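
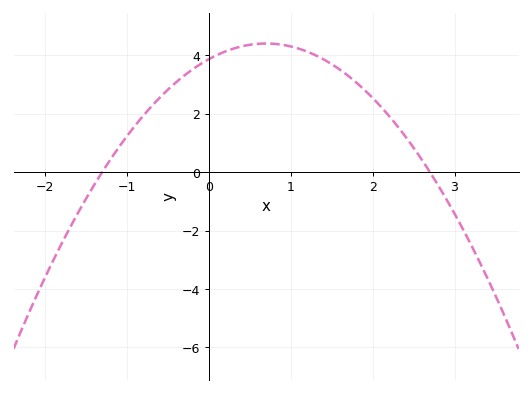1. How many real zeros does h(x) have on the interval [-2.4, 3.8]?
2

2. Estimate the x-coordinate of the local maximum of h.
0.7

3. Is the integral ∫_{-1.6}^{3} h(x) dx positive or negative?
positive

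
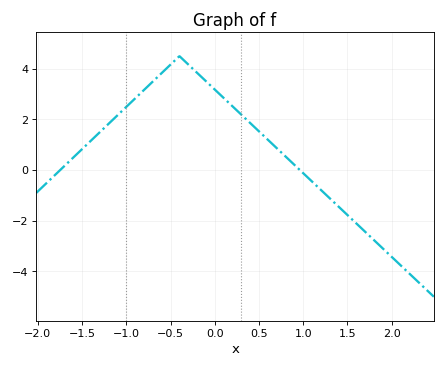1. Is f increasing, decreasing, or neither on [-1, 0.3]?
neither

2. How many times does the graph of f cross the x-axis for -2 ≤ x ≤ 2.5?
2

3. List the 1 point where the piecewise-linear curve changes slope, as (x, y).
(-0.4, 4.5)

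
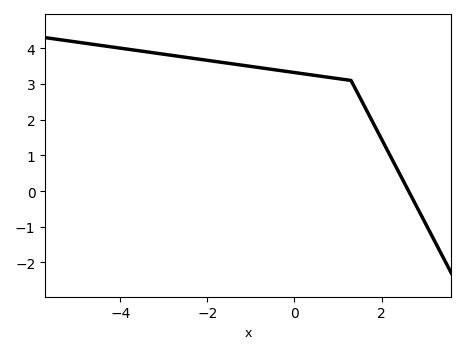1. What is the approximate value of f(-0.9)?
3.48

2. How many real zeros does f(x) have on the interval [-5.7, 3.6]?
1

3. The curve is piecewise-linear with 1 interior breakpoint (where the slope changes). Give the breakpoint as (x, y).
(1.3, 3.1)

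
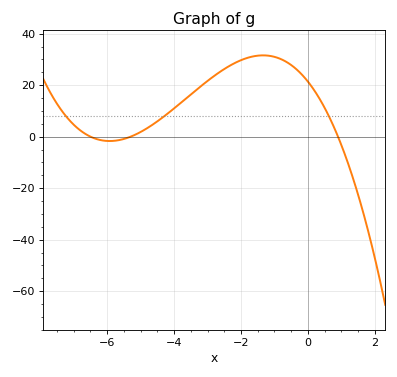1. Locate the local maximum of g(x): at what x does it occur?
-1.34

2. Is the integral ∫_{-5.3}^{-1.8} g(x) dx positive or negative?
positive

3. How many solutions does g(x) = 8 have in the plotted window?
3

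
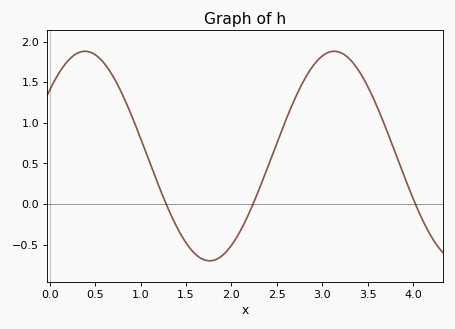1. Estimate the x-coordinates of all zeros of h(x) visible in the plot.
1.28, 2.24, 4.03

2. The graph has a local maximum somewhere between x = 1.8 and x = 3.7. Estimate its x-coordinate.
3.13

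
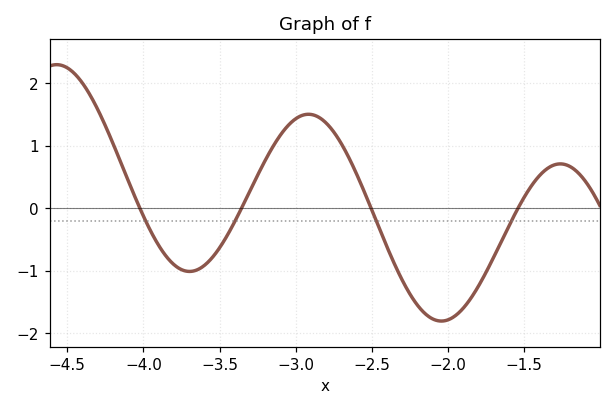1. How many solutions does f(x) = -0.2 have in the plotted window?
4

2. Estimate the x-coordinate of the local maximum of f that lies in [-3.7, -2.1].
-2.9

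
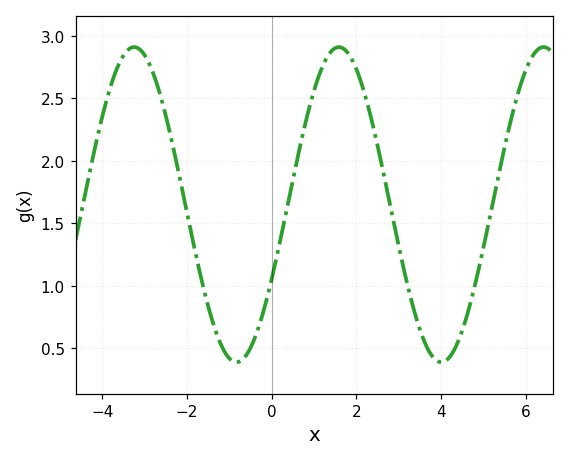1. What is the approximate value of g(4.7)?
0.85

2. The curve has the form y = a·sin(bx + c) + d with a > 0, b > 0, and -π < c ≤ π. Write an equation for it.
y = 1.26sin(1.3x - 0.49) + 1.65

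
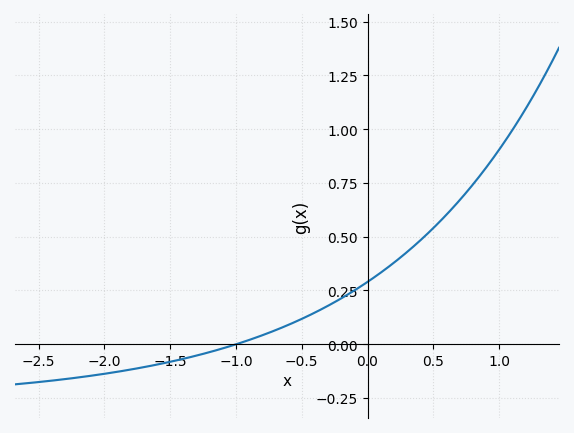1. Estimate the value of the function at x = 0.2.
0.38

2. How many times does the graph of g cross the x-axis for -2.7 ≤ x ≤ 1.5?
1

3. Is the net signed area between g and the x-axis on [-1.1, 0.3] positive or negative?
positive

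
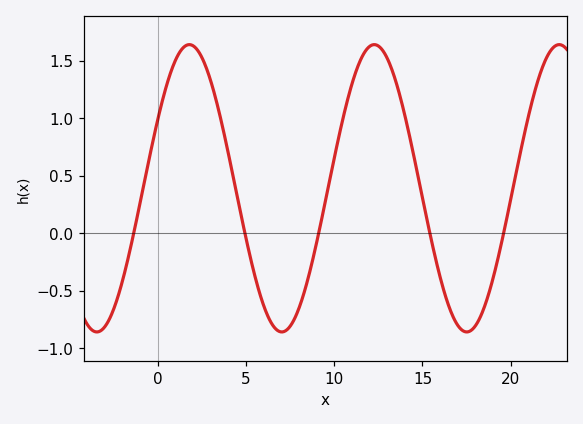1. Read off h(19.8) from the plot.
0.148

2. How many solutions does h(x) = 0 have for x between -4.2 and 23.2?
5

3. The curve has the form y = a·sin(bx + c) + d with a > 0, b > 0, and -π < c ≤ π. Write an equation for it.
y = 1.25sin(0.6x + 0.492) + 0.39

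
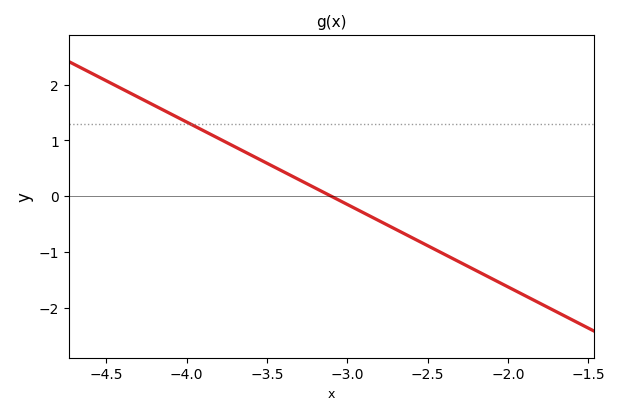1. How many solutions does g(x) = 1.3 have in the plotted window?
1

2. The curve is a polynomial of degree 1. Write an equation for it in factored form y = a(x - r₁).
y = -1.48(x + 3.1)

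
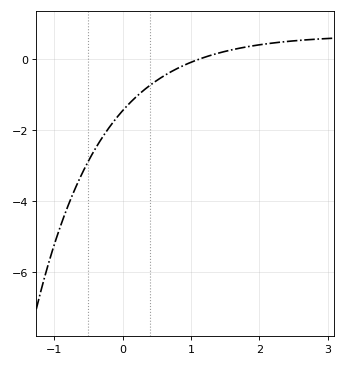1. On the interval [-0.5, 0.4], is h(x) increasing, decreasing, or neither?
increasing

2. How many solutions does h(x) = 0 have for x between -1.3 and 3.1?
1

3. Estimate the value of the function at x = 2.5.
0.6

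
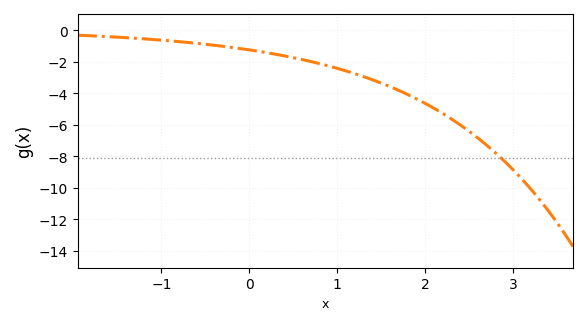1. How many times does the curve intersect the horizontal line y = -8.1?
1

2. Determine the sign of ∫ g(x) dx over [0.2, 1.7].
negative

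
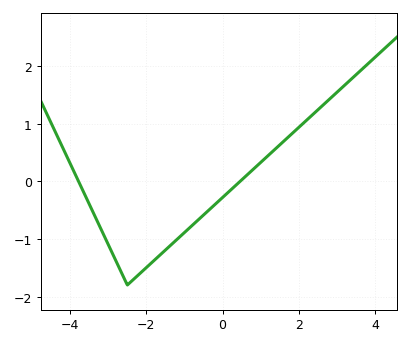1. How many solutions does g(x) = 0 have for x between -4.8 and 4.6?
2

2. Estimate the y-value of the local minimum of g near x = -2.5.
-1.8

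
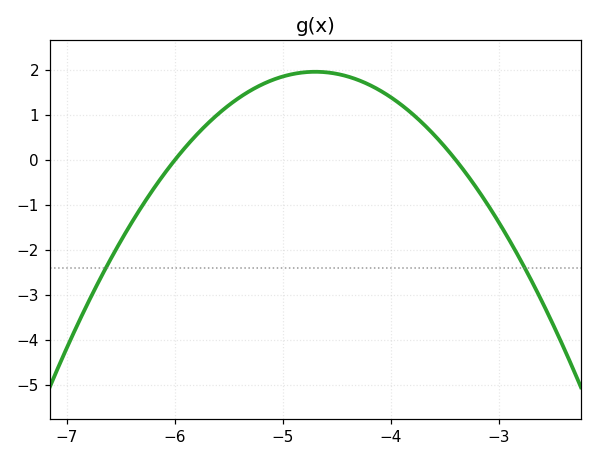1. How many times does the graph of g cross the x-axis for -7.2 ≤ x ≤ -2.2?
2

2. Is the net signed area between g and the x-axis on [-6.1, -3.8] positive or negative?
positive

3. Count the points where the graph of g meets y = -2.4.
2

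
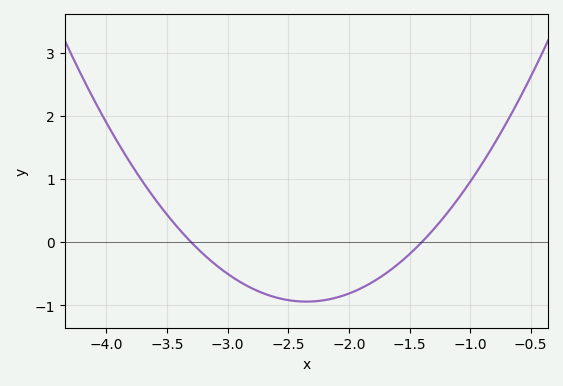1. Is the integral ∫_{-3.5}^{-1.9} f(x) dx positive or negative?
negative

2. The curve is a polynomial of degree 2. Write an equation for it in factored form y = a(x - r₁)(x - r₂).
y = 1.04(x + 3.3)(x + 1.4)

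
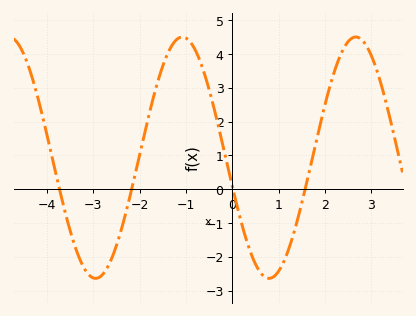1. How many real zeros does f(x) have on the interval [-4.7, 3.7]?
4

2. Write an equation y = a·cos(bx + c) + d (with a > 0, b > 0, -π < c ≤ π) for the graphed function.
y = 3.57cos(1.68x + 1.81) + 0.93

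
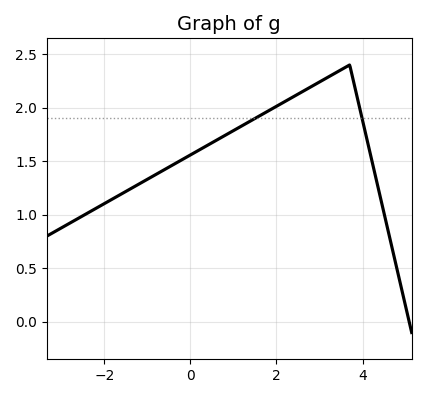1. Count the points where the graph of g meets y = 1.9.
2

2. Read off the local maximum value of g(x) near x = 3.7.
2.4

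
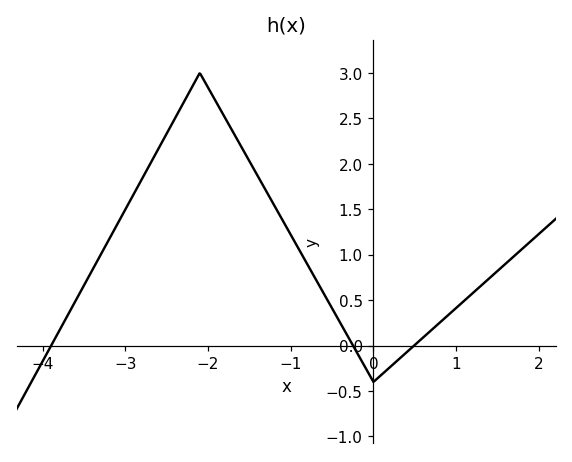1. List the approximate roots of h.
-3.9, -0.2, 0.5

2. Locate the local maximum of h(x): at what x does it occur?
-2.1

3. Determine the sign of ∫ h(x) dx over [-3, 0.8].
positive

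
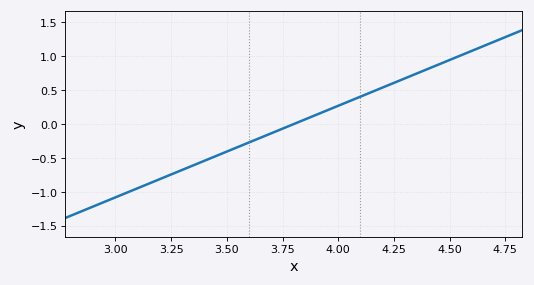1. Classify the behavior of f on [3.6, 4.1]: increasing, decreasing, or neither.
increasing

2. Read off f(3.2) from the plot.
-0.81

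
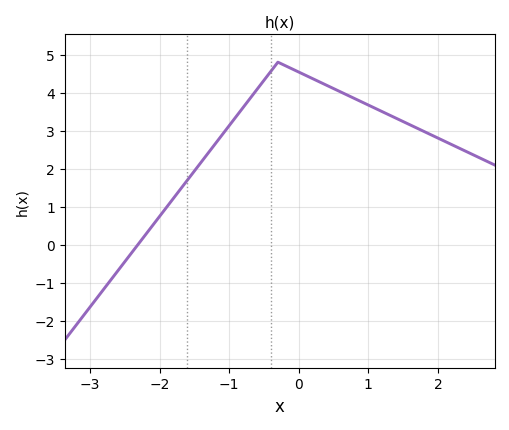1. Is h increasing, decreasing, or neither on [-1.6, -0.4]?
increasing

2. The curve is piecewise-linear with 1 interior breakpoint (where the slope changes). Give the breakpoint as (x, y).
(-0.3, 4.8)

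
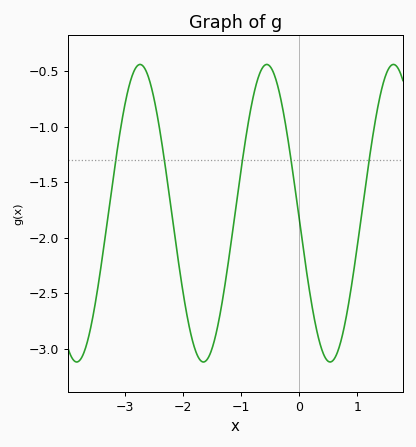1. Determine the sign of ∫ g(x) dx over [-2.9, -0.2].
negative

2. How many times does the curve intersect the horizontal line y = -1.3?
5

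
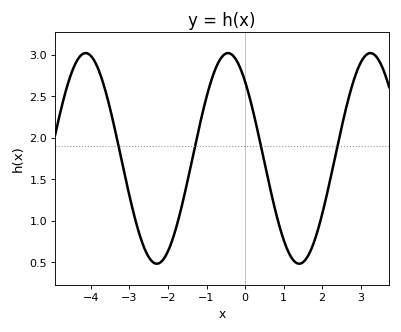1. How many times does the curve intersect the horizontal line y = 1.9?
4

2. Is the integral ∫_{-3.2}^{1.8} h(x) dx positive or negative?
positive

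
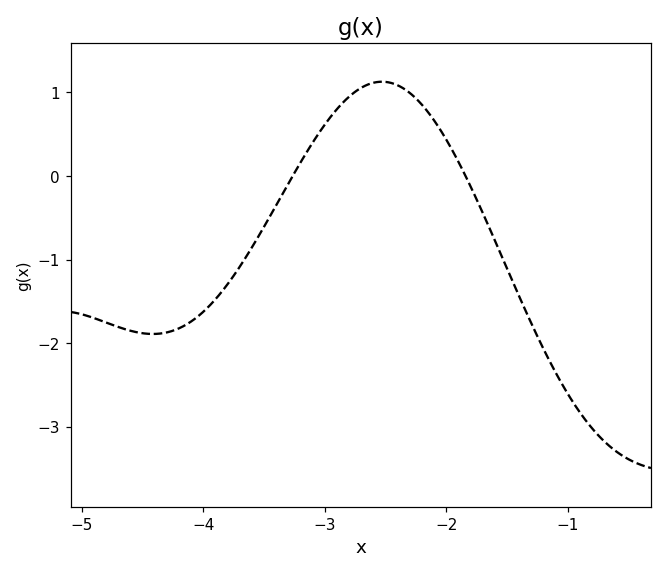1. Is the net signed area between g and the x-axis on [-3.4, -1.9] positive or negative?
positive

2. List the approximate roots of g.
-3.26, -1.84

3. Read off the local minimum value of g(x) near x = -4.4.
-1.89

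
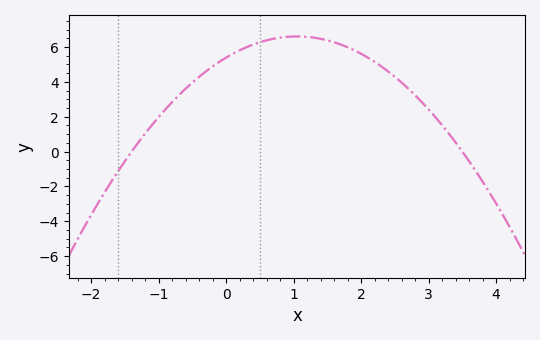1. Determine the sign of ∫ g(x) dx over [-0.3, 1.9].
positive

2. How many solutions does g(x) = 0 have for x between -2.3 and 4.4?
2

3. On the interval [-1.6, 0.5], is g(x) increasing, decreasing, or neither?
increasing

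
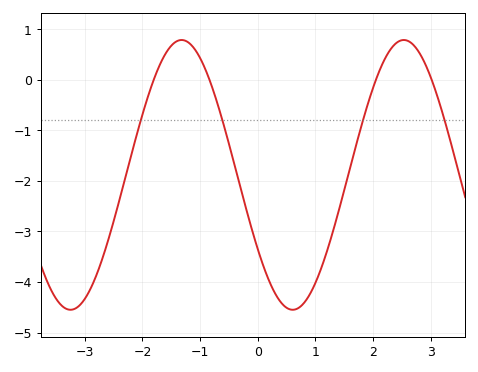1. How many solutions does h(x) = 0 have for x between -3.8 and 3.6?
4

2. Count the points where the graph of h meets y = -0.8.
4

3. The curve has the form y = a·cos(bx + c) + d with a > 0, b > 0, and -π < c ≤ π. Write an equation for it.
y = 2.67cos(1.6x + 2.2) - 1.88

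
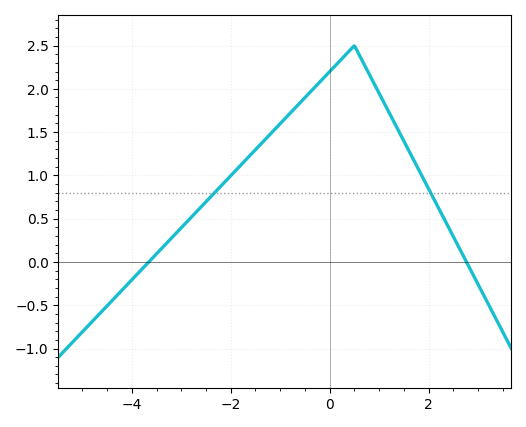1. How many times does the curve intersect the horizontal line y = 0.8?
2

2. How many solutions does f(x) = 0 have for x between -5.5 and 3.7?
2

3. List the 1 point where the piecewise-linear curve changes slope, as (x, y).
(0.5, 2.5)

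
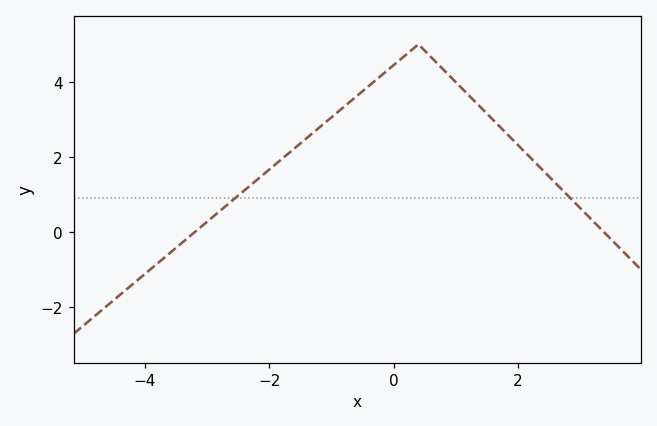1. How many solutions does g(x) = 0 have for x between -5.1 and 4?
2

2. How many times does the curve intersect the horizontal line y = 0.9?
2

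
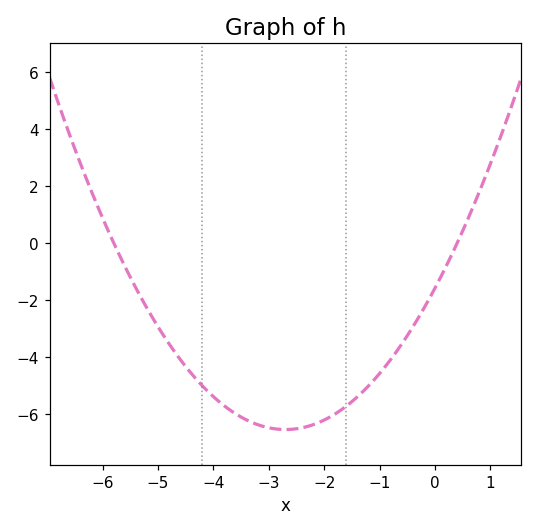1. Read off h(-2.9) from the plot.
-6.51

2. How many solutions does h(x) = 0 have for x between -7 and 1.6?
2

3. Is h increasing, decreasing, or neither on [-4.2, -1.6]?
neither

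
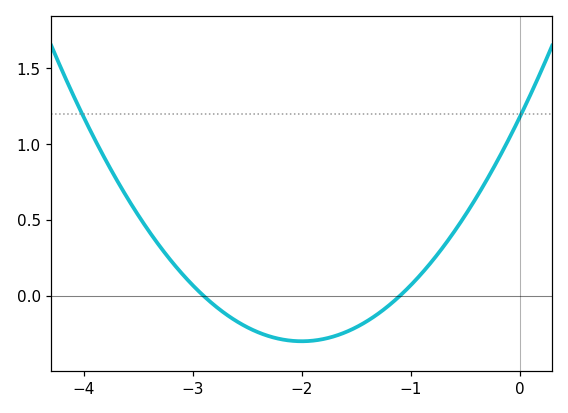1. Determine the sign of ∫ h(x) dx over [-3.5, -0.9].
negative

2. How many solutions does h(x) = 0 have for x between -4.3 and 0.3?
2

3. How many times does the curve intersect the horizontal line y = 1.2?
2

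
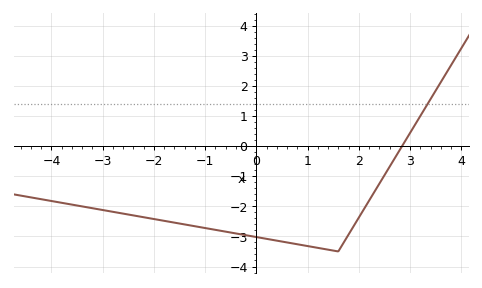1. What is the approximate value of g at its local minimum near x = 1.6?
-3.5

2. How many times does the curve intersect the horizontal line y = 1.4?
1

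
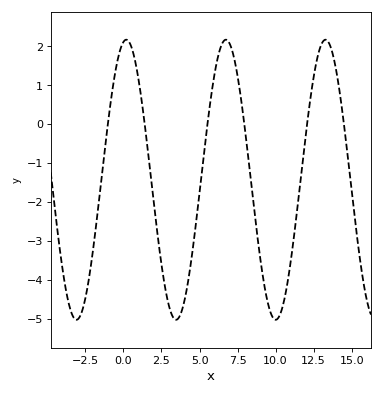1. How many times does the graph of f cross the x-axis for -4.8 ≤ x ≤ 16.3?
6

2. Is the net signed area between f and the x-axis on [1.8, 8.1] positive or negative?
negative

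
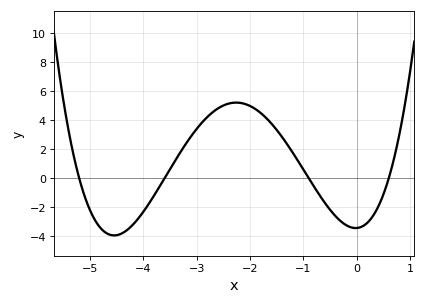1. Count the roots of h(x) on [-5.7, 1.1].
4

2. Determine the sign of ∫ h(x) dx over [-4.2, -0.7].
positive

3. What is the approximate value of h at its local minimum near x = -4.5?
-3.95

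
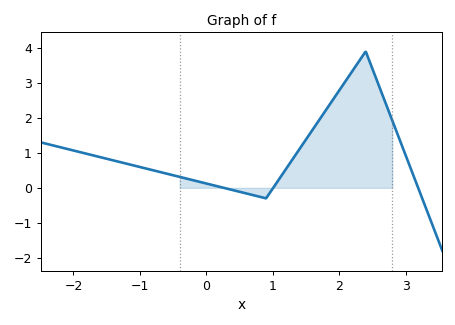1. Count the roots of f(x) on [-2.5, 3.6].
3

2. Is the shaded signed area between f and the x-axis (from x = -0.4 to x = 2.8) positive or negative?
positive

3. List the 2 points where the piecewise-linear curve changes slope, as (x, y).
(0.9, -0.3); (2.4, 3.9)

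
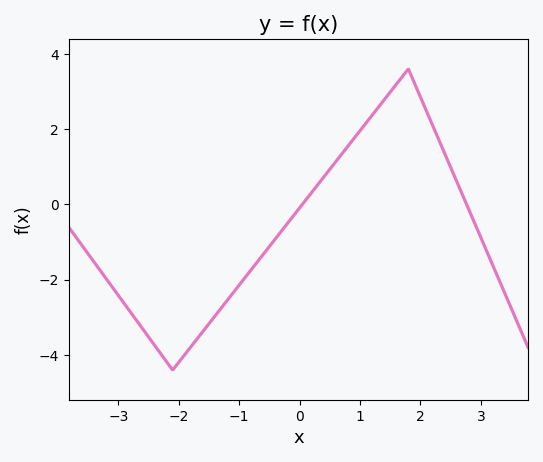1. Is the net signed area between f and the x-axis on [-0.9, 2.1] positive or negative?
positive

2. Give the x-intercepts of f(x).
0, 2.8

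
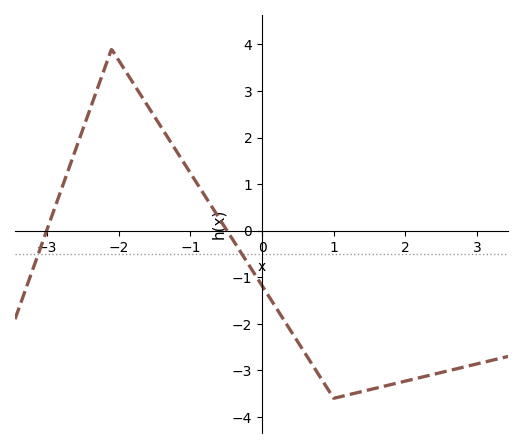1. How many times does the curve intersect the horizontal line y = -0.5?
2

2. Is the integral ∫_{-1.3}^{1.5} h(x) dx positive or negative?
negative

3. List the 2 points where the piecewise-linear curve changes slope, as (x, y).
(-2.1, 3.9); (1, -3.6)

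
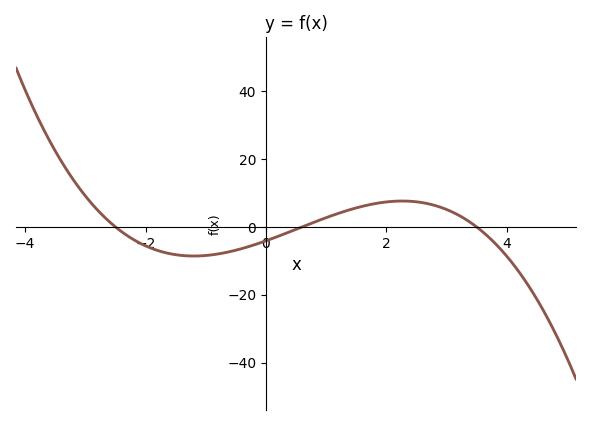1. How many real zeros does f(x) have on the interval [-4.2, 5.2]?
3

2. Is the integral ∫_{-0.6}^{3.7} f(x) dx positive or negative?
positive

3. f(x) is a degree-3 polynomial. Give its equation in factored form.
y = -0.78(x + 2.5)(x - 0.6)(x - 3.5)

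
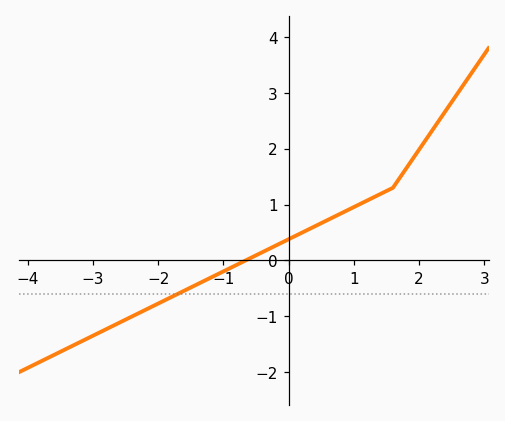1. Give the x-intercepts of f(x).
-0.658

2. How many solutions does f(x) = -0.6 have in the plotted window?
1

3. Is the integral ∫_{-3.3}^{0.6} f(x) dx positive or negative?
negative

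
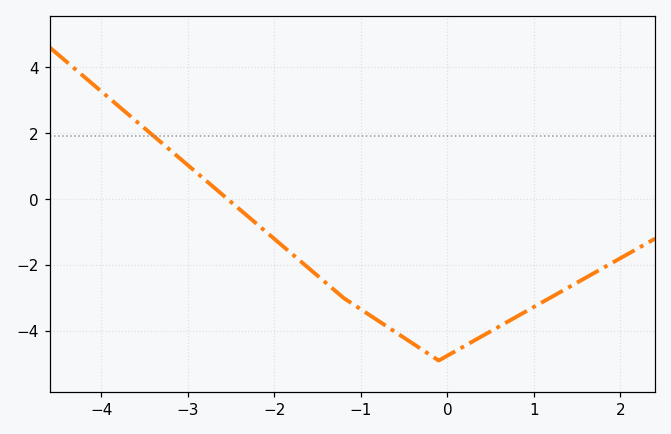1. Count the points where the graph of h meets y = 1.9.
1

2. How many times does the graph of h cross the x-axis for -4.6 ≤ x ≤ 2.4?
1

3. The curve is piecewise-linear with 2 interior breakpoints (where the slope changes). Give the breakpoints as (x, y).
(-1.2, -3); (-0.1, -4.9)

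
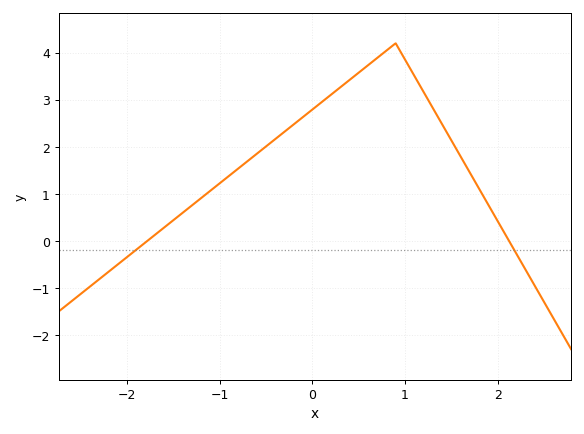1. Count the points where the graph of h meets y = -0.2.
2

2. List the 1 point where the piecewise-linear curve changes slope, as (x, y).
(0.9, 4.2)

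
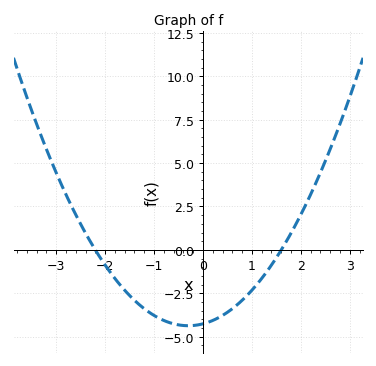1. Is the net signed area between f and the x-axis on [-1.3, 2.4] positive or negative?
negative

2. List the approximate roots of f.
-2.2, 1.6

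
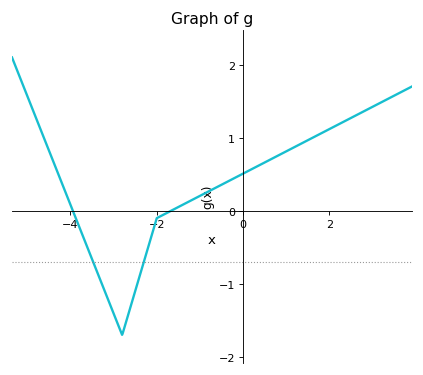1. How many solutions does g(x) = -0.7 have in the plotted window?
2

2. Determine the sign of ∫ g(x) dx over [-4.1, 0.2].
negative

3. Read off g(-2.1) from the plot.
-0.3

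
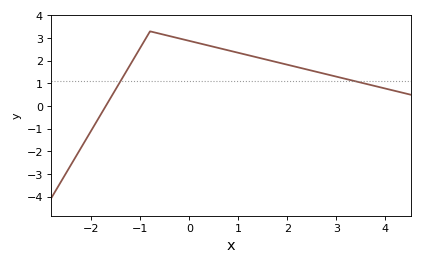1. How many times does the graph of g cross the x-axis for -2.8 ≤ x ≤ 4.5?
1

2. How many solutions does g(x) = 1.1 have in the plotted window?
2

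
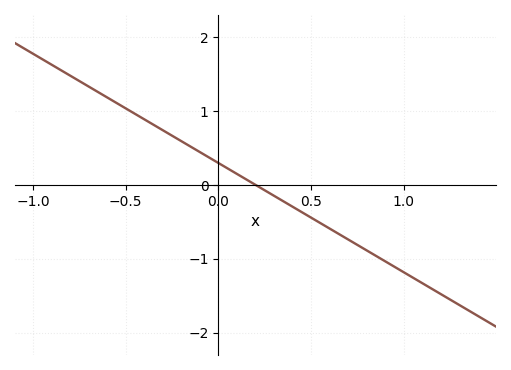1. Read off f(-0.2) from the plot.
0.592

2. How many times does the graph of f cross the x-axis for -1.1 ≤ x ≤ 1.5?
1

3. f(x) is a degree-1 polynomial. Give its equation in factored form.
y = -1.48(x - 0.2)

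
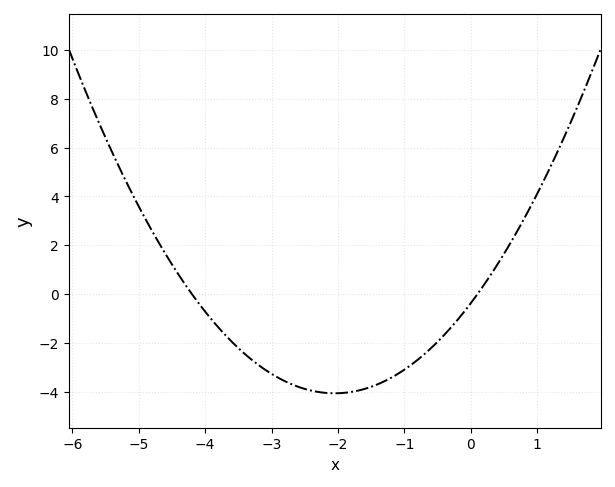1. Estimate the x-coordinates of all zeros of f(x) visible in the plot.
-4.2, 0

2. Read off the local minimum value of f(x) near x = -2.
-4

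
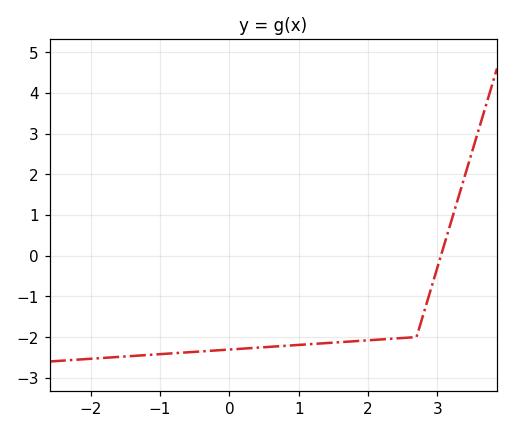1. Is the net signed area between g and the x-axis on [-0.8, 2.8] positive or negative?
negative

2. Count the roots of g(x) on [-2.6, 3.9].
1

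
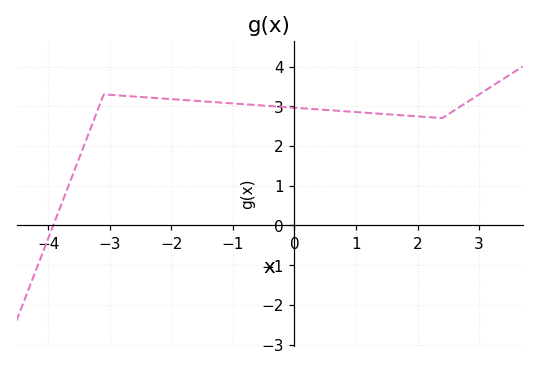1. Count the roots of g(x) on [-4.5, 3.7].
1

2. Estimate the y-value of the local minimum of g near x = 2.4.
2.7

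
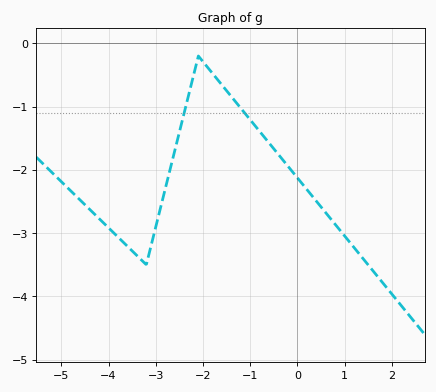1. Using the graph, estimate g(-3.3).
-3.4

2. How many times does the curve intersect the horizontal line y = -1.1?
2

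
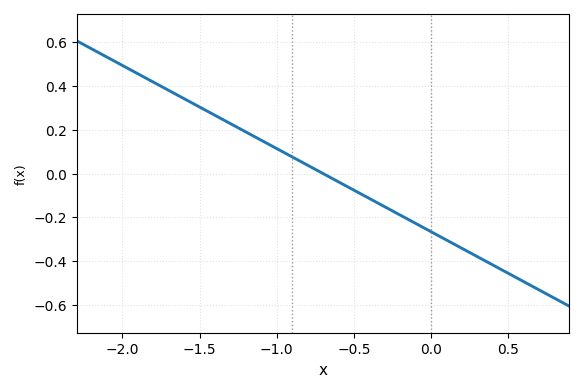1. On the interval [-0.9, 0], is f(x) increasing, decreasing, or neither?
decreasing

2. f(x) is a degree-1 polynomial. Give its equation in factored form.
y = -0.38(x + 0.7)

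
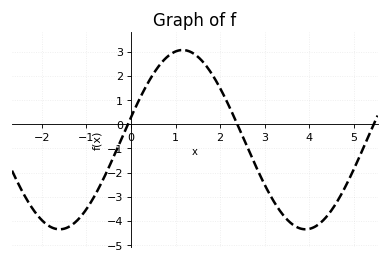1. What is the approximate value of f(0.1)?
0.7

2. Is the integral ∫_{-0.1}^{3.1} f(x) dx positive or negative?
positive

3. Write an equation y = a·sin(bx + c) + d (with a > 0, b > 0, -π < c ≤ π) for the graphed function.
y = 3.71sin(1.1x + 0.25) - 0.64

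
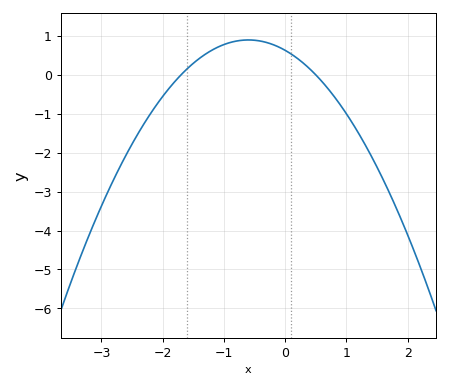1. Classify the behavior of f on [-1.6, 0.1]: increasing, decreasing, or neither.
neither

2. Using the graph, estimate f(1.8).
-3.37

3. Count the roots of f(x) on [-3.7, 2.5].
2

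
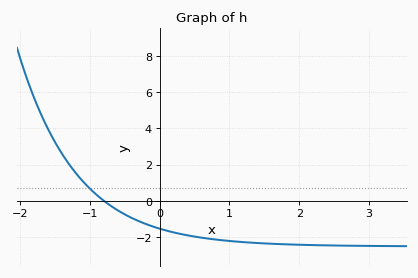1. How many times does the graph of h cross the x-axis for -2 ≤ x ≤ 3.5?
1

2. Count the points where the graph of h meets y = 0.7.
1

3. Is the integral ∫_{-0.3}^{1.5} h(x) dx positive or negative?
negative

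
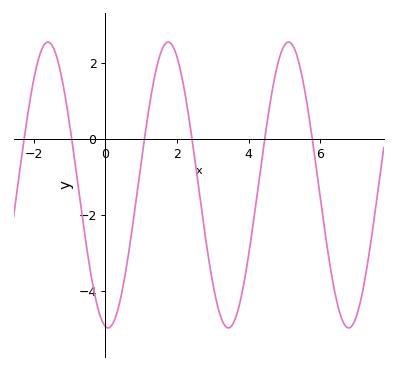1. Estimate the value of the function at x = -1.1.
1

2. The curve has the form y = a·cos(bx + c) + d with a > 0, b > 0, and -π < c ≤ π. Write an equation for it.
y = 3.77cos(1.9x + 3) - 1.21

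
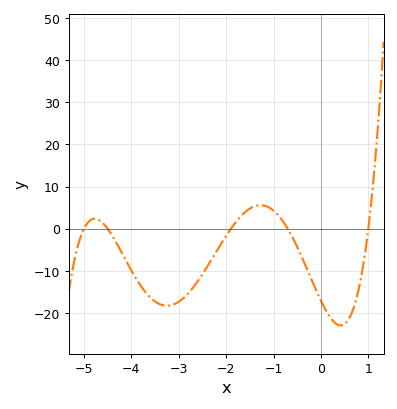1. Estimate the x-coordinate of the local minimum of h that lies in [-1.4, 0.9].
0.416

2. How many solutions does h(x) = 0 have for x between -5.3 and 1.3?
5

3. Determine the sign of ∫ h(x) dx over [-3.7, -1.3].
negative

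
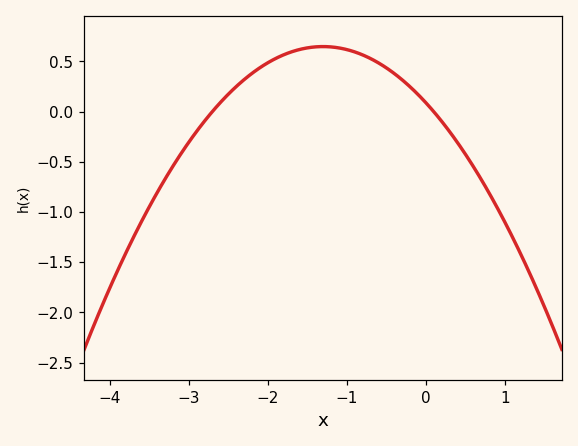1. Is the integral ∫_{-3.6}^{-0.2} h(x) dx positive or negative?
positive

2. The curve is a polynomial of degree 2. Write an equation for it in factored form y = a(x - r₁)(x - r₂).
y = -0.33(x + 2.7)(x - 0.1)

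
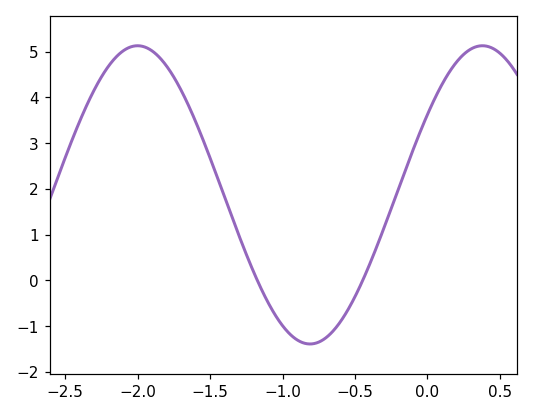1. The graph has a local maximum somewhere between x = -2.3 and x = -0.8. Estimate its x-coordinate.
-2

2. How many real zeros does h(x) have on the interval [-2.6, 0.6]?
2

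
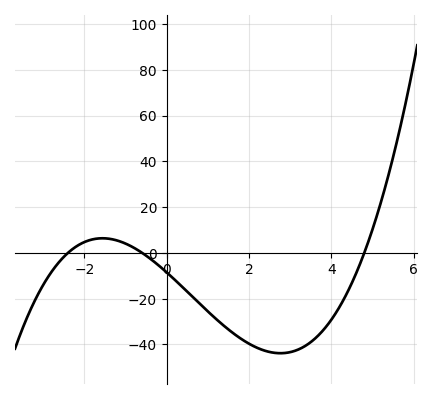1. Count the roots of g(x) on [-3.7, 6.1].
3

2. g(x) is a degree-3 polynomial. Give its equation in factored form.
y = 1.24(x + 2.4)(x + 0.6)(x - 4.8)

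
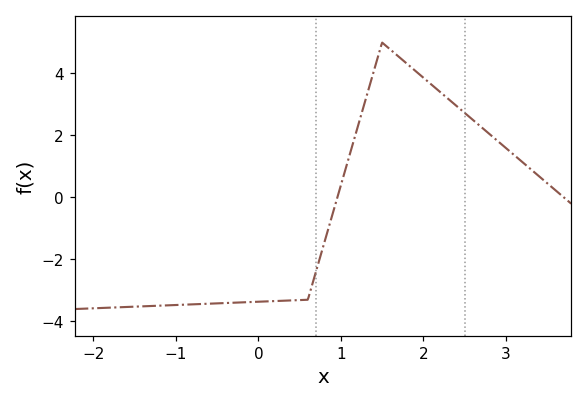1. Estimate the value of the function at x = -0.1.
-3.37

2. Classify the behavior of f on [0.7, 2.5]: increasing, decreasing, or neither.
neither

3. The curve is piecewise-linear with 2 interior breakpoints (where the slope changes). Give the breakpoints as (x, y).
(0.6, -3.3); (1.5, 5)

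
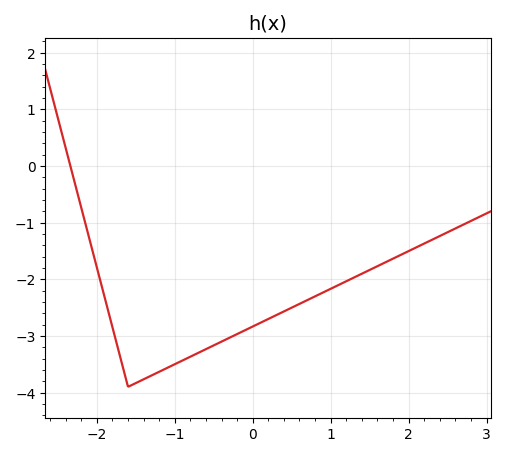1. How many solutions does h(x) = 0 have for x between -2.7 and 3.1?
1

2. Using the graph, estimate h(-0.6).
-3.2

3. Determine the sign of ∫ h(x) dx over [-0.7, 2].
negative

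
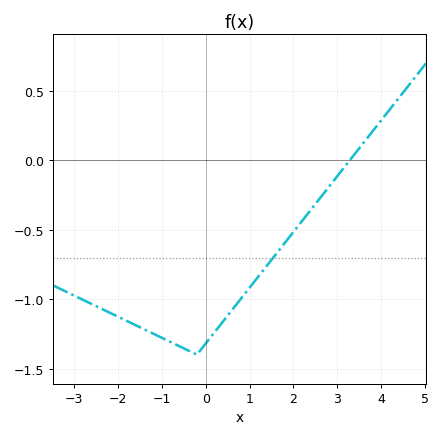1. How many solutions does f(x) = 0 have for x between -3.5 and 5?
1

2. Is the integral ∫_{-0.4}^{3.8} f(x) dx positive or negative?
negative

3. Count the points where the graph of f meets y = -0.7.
1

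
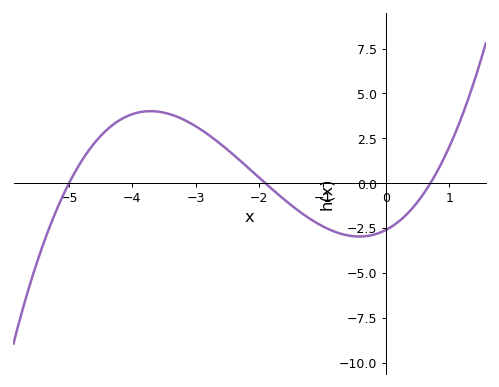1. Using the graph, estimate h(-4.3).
3.2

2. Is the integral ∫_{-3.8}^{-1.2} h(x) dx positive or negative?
positive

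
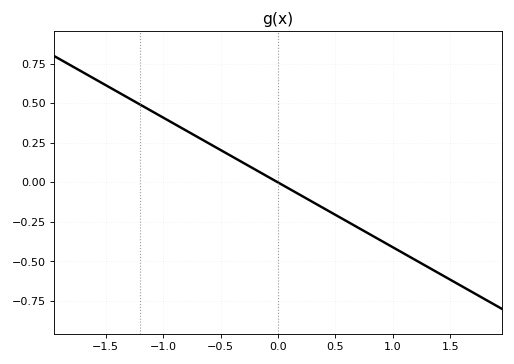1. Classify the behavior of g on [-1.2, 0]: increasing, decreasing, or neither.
decreasing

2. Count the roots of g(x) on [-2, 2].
1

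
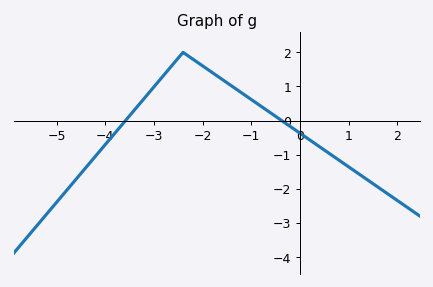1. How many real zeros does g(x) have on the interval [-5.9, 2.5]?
2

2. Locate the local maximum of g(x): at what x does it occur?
-2.4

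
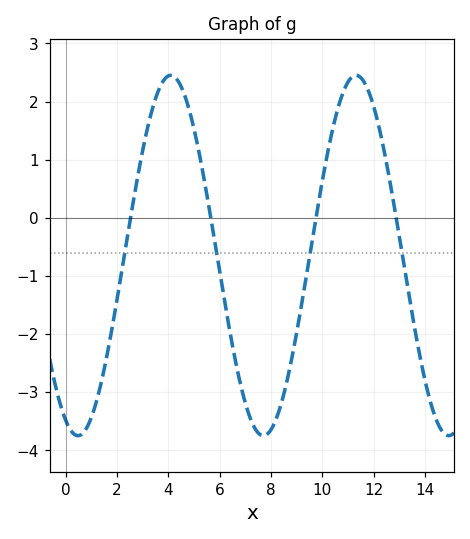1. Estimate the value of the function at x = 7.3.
-3.56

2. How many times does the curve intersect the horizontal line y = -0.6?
4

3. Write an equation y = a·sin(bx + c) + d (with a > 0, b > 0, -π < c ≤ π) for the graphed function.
y = 3.1sin(0.87x - 1.99) - 0.65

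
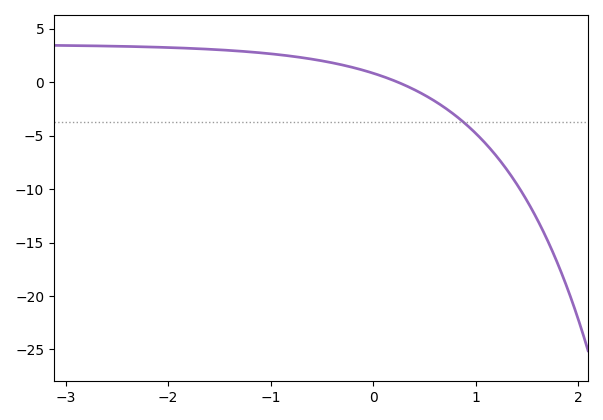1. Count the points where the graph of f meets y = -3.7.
1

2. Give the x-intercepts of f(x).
0.2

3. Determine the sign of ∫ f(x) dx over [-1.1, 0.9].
positive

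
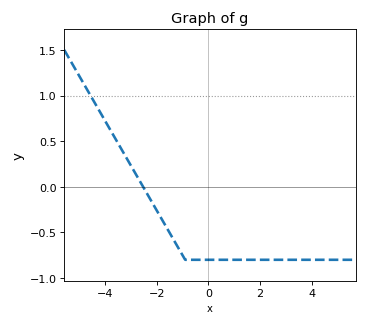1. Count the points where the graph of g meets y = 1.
1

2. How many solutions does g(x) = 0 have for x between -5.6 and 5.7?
1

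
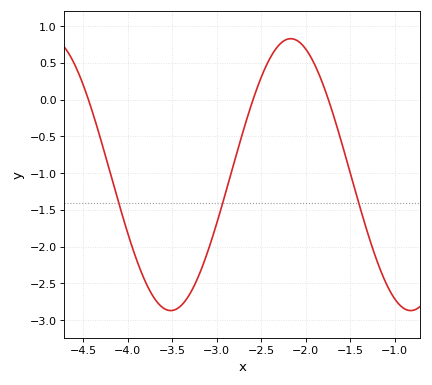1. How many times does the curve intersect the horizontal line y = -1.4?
3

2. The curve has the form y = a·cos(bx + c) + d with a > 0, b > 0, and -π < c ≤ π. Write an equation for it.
y = 1.85cos(2.3x - 1.2) - 1.02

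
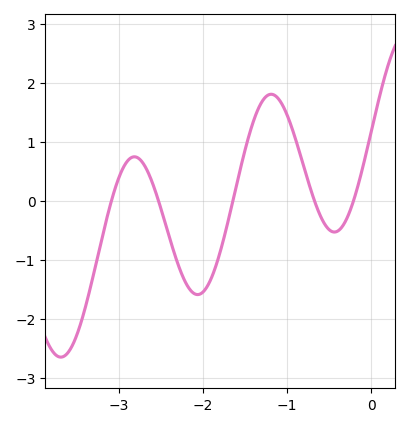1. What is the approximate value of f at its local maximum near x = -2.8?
0.7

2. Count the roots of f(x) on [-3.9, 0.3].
5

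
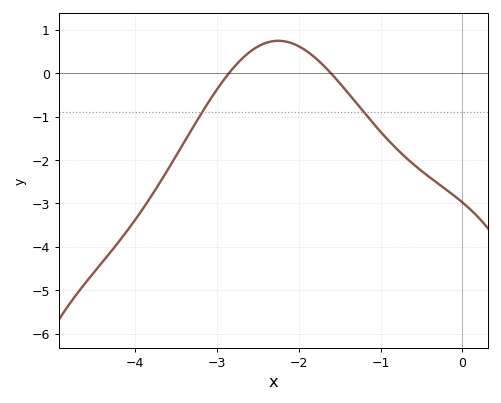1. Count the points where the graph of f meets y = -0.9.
2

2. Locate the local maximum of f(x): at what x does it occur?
-2.3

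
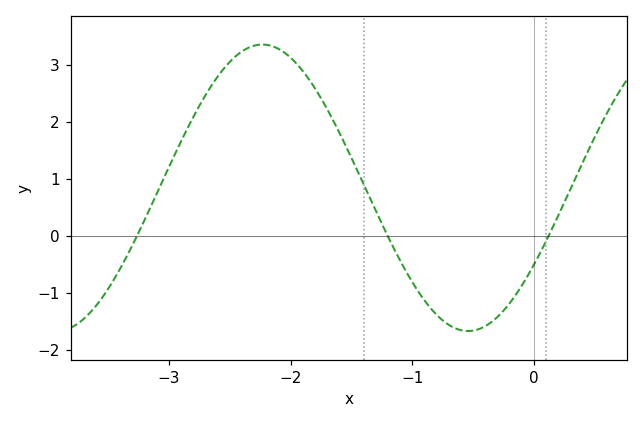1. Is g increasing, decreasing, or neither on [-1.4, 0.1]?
neither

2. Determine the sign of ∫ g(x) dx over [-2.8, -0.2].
positive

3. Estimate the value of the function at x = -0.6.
-1.7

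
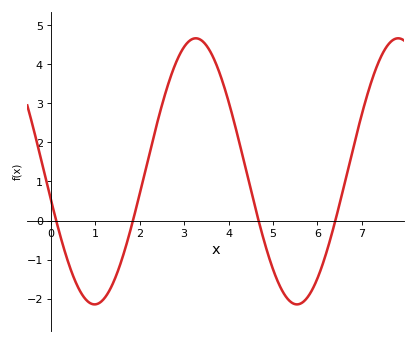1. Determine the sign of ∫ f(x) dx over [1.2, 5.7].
positive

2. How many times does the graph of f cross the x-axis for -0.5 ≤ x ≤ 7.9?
4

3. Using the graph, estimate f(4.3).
1.74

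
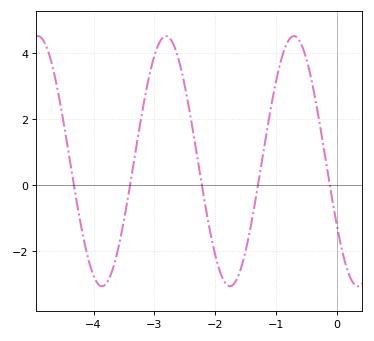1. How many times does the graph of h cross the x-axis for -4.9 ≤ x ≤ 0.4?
5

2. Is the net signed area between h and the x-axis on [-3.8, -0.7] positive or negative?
positive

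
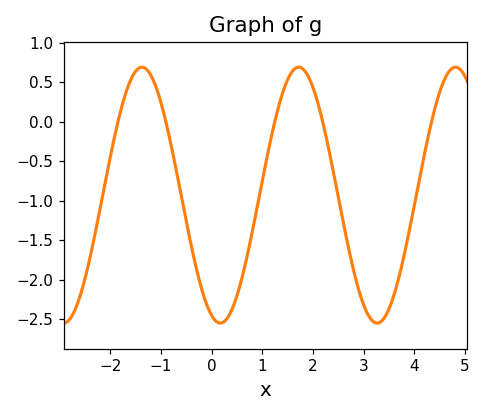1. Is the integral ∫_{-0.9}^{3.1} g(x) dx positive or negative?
negative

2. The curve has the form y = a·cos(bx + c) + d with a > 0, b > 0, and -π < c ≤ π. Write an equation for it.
y = 1.62cos(2.03x + 2.79) - 0.93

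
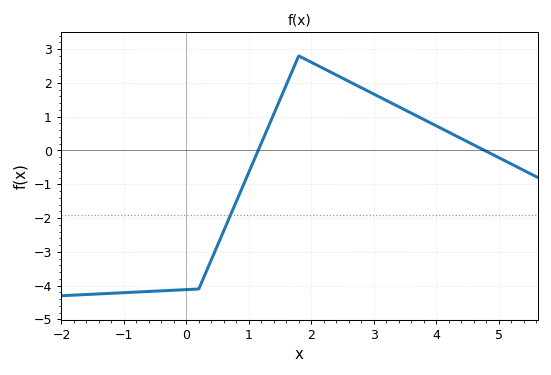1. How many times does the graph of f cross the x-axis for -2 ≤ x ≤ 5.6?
2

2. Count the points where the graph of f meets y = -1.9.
1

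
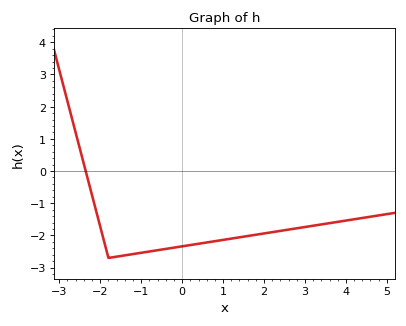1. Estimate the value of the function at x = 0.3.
-2.28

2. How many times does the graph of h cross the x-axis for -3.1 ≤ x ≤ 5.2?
1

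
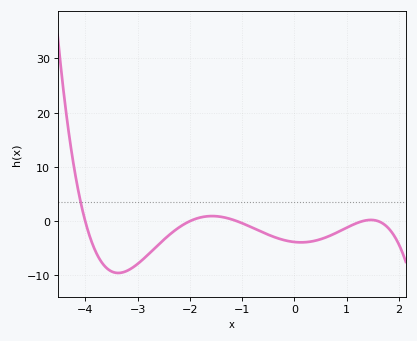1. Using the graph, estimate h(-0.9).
-0.788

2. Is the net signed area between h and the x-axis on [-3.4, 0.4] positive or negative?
negative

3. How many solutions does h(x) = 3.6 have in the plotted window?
1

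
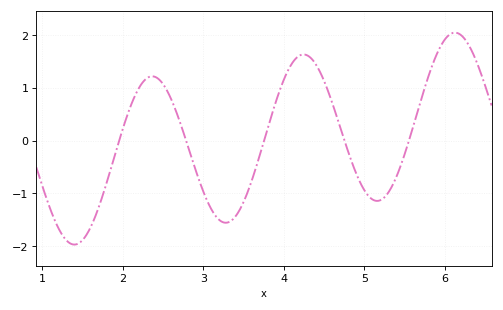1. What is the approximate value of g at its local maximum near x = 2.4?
1.2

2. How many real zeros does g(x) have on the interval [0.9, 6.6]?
5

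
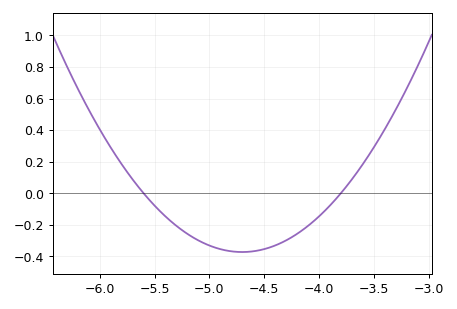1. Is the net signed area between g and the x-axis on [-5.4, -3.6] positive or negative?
negative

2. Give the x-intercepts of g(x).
-5.6, -3.8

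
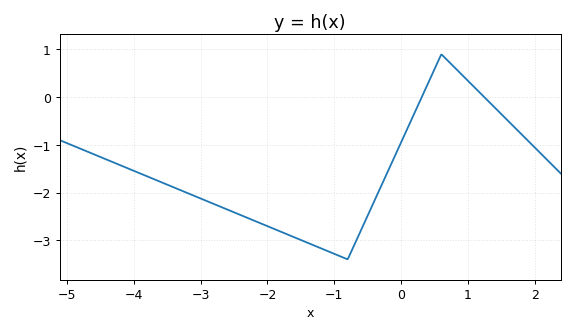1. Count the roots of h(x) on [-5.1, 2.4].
2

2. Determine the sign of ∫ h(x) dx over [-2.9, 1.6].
negative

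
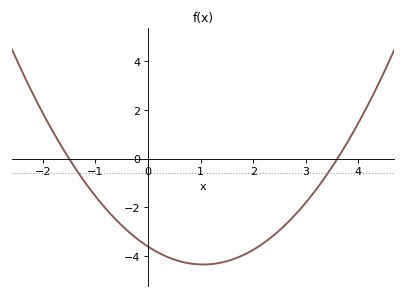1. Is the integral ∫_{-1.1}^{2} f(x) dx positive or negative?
negative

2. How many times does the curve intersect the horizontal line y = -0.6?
2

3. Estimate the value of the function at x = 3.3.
-0.965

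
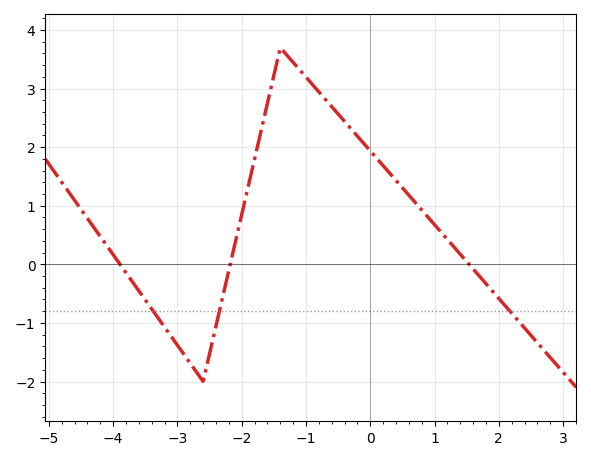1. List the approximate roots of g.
-3.8, -2.2, 1.6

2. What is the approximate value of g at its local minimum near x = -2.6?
-2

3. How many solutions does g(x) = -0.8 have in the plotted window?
3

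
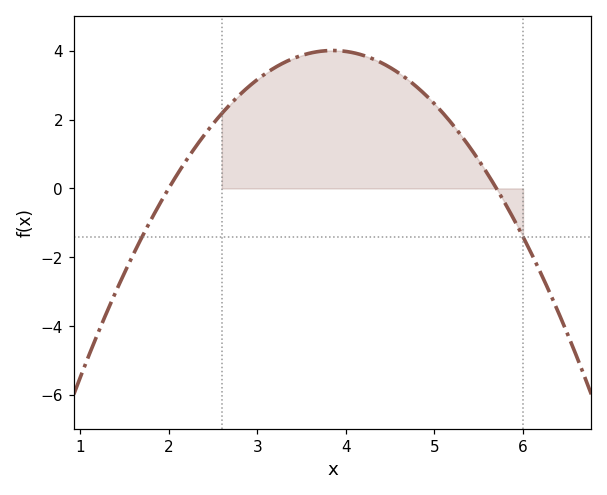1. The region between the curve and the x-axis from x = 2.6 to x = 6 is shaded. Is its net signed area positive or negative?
positive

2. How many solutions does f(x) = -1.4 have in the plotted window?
2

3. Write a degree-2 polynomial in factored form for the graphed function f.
y = -1.17(x - 2)(x - 5.7)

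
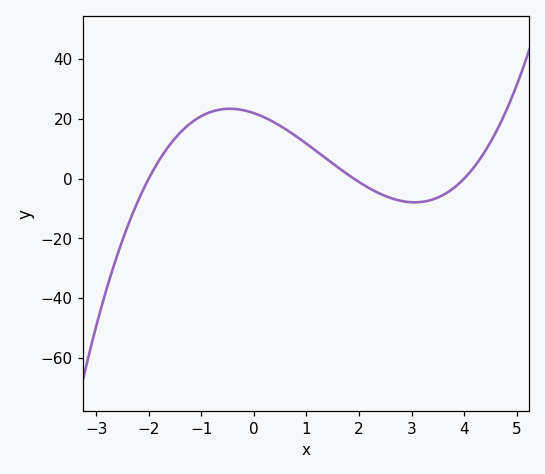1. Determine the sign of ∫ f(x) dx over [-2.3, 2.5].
positive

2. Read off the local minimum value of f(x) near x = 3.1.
-8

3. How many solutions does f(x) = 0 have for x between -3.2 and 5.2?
3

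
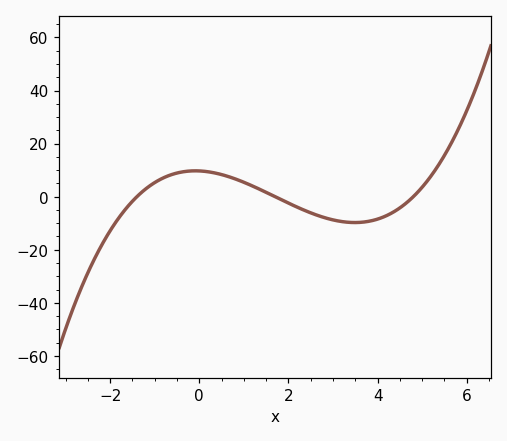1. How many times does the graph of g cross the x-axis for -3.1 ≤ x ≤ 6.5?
3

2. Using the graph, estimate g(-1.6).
-3.59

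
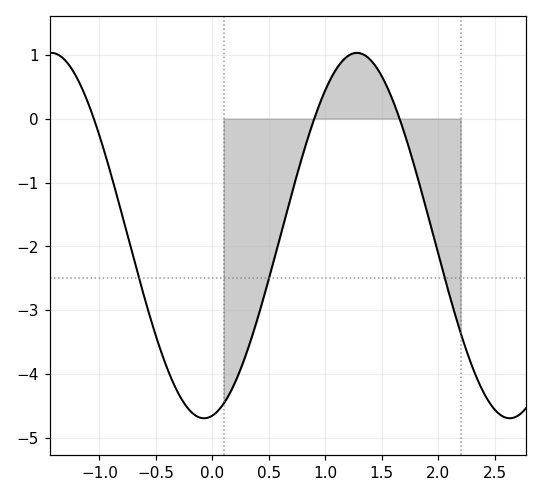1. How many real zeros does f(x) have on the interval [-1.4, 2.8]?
3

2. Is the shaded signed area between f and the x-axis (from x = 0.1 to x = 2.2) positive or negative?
negative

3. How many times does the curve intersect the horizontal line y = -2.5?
3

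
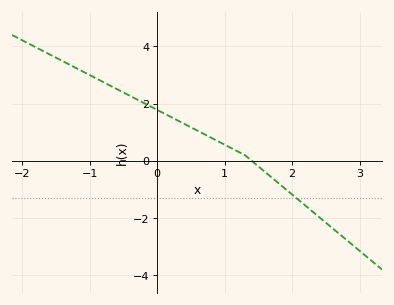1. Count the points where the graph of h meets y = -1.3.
1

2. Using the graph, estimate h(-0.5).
2.4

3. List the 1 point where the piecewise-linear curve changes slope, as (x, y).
(1.3, 0.2)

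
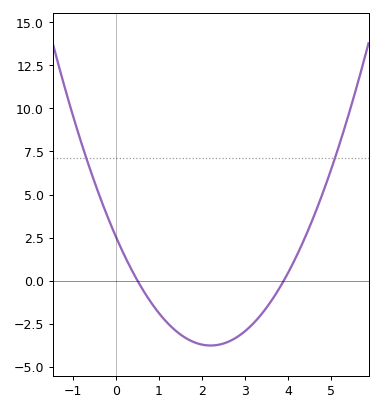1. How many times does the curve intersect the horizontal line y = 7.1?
2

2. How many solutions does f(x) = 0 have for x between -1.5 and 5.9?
2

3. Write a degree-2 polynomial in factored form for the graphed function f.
y = 1.3(x - 0.5)(x - 3.9)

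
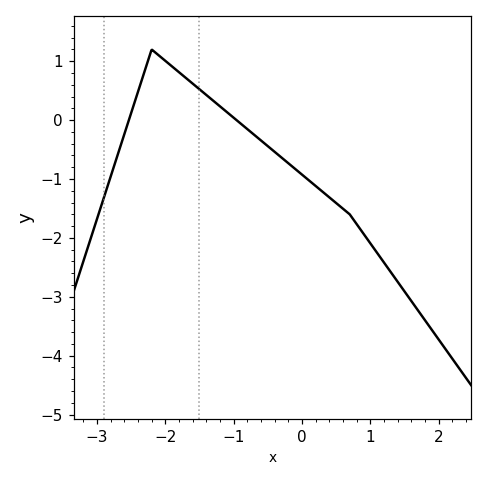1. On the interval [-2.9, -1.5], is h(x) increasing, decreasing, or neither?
neither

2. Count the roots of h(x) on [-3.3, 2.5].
2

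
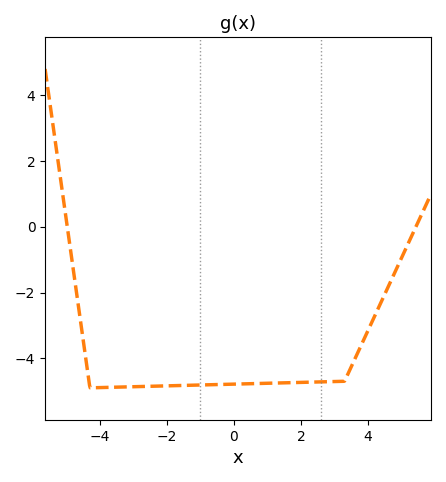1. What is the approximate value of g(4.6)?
-1.83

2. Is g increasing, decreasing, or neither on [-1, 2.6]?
increasing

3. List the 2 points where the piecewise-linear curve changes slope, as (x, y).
(-4.3, -4.9); (3.3, -4.7)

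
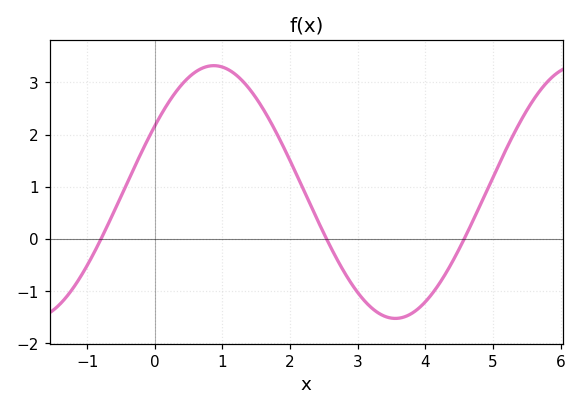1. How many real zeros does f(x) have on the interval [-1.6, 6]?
3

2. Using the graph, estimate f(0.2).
2.61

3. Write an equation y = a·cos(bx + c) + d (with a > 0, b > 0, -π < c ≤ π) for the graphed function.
y = 2.42cos(1.17x - 1.02) + 0.9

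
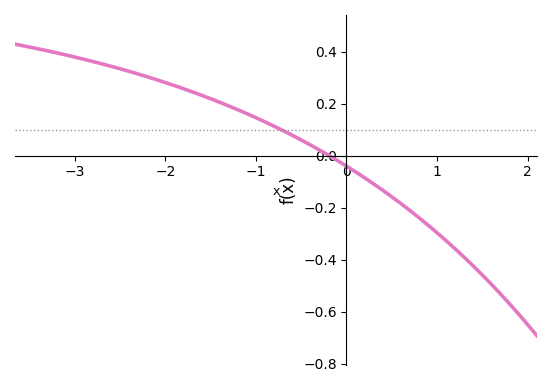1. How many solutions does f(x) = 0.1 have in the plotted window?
1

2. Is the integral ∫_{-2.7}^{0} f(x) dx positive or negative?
positive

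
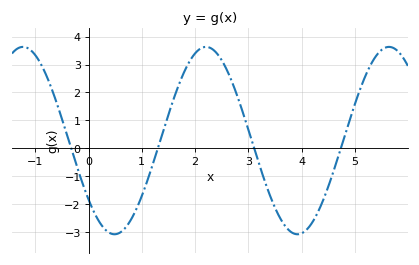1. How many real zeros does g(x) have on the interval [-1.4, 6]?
4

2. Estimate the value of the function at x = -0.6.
1.64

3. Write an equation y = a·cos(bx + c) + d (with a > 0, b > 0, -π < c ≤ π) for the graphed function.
y = 3.35cos(1.83x + 2.25) + 0.28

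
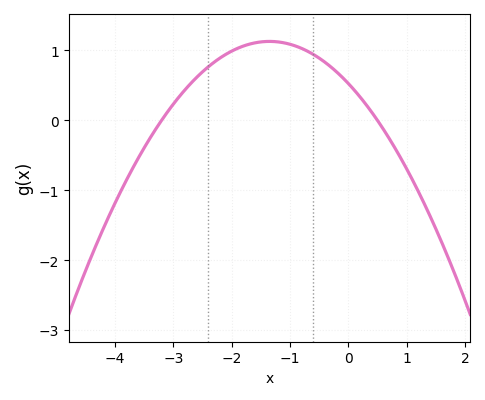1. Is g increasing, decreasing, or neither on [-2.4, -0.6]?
neither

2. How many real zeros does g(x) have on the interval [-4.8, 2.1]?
2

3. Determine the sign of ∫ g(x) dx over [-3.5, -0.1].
positive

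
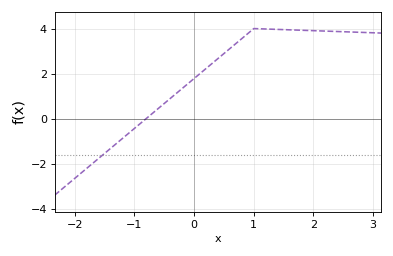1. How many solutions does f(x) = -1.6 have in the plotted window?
1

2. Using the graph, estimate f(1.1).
4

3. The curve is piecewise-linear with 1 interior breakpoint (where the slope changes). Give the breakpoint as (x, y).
(1, 4)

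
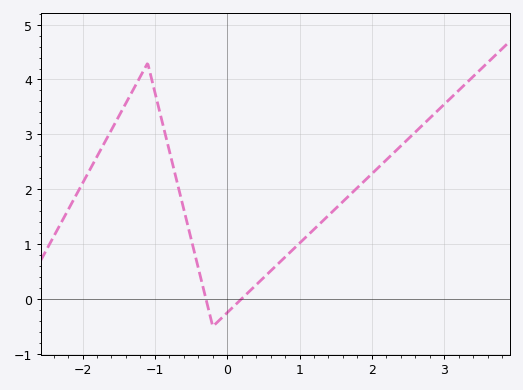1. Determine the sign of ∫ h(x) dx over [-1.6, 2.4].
positive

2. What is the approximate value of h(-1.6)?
3.1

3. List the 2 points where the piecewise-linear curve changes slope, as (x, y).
(-1.1, 4.3); (-0.2, -0.5)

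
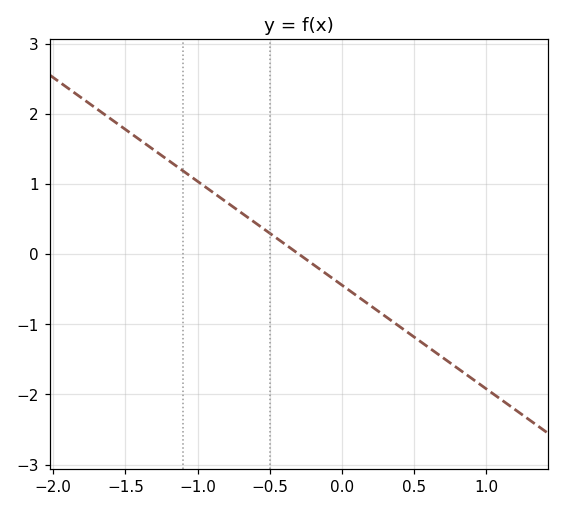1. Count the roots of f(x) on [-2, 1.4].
1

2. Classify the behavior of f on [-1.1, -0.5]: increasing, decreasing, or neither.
decreasing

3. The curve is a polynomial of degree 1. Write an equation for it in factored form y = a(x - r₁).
y = -1.48(x + 0.3)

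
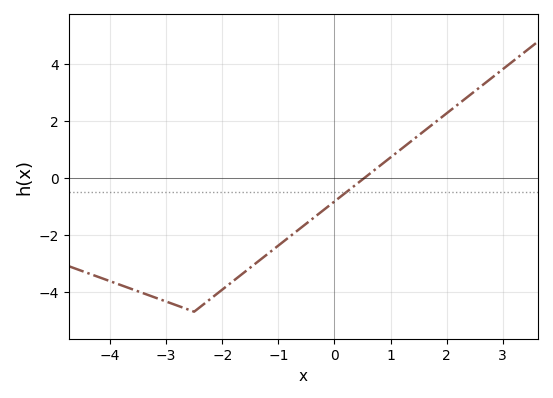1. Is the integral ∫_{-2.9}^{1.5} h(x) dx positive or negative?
negative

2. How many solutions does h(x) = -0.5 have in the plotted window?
1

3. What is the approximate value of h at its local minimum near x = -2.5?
-4.7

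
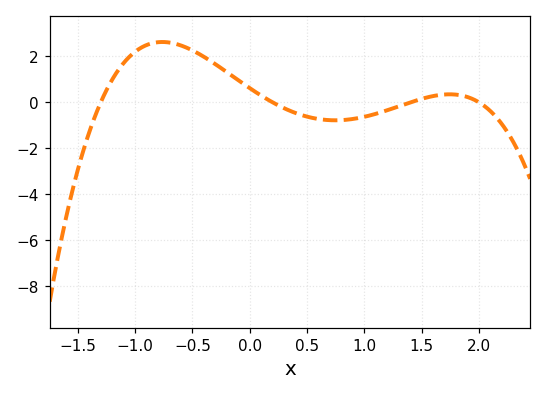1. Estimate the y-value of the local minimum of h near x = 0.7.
-0.8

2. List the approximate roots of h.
-1.3, 0.2, 1.4, 2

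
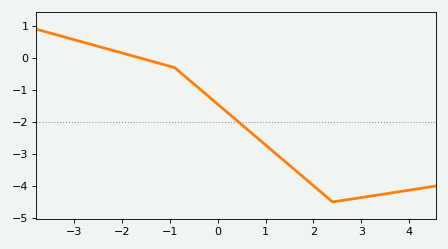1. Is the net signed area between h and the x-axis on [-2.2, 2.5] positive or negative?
negative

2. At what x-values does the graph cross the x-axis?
-1.62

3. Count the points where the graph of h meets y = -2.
1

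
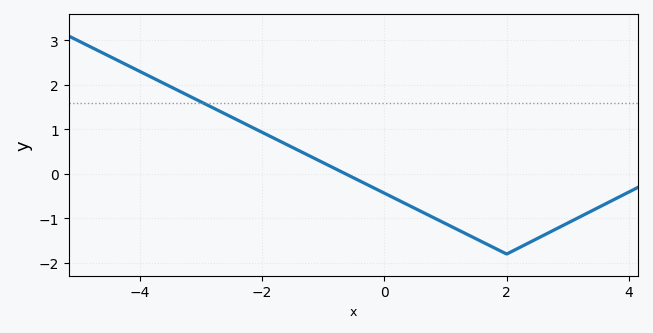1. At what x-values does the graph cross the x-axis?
-0.6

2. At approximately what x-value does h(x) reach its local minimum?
2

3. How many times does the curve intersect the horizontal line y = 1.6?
1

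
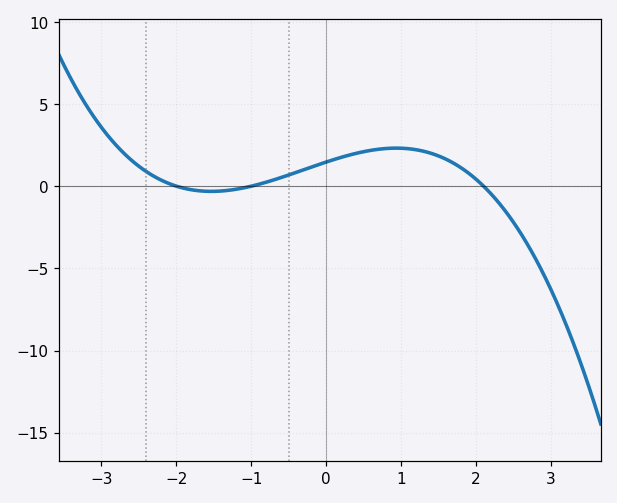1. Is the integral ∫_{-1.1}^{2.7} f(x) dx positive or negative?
positive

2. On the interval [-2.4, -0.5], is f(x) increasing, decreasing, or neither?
neither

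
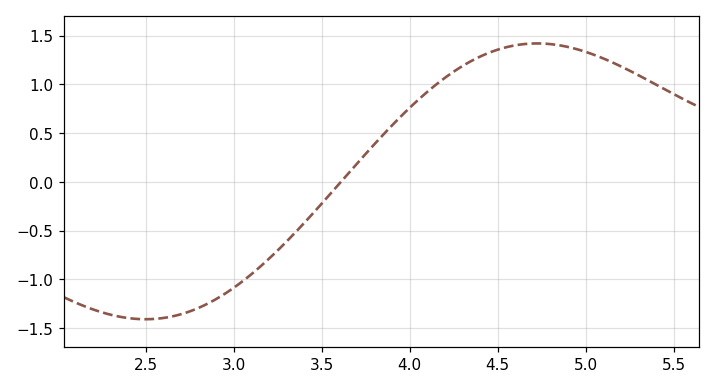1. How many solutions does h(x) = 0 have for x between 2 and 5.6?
1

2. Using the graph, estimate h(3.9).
0.6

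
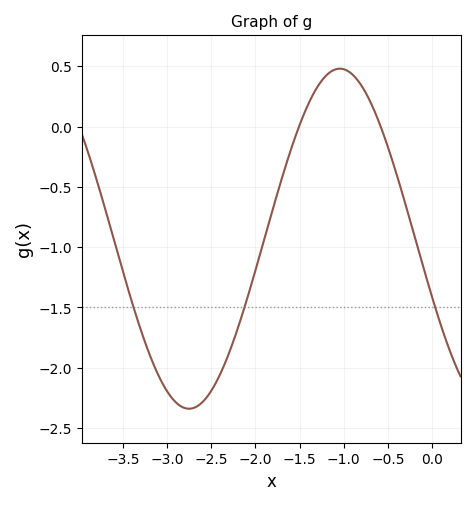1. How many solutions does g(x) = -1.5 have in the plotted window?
3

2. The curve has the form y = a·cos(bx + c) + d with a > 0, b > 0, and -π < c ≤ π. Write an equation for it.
y = 1.41cos(1.84x + 1.92) - 0.93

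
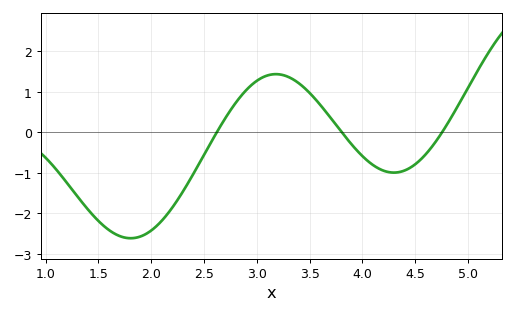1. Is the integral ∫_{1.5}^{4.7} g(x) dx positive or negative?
negative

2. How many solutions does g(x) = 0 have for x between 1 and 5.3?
3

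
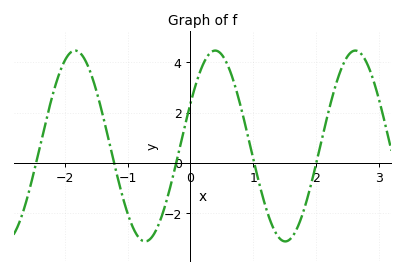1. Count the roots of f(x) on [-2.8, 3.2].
5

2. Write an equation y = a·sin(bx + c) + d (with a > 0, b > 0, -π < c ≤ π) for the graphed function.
y = 3.79sin(2.8x + 0.46) + 0.67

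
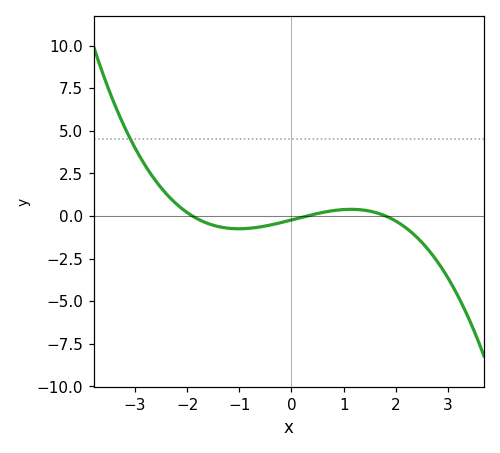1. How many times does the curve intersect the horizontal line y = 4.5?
1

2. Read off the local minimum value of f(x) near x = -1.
-1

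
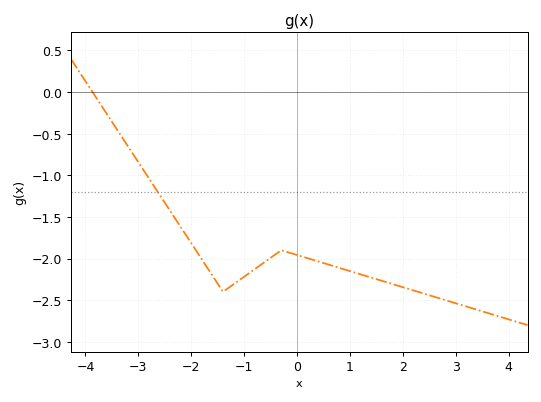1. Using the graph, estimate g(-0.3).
-1.9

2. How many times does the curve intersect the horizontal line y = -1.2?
1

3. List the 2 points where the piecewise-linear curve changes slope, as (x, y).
(-1.4, -2.4); (-0.3, -1.9)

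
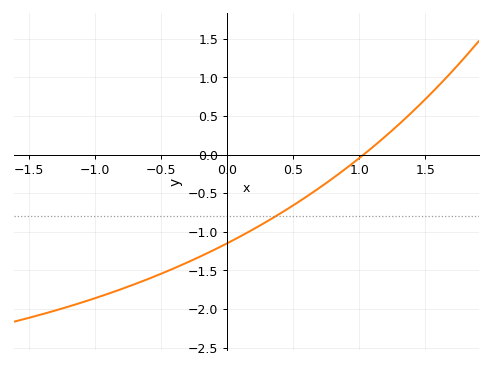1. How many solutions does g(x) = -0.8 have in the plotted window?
1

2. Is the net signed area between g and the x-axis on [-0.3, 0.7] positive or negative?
negative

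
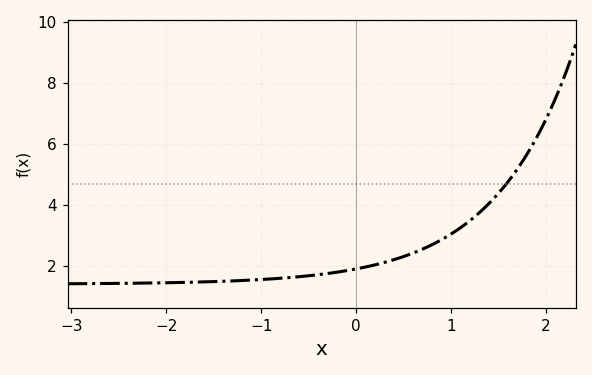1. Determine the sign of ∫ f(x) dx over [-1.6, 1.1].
positive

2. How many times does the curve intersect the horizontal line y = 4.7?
1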